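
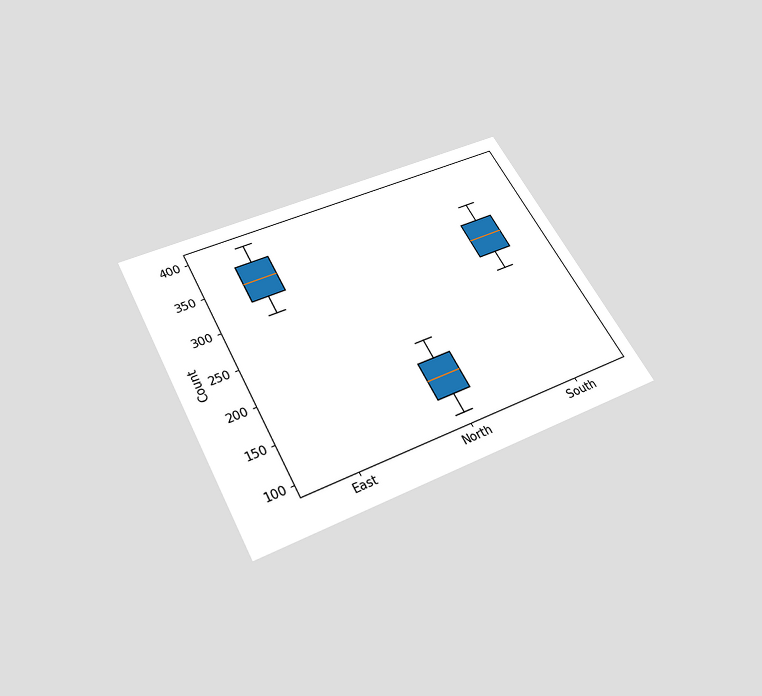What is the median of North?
The chart is tilted about 28° counter-clockwise and viewed slightly from below. The median line in the North box sits at 150.

150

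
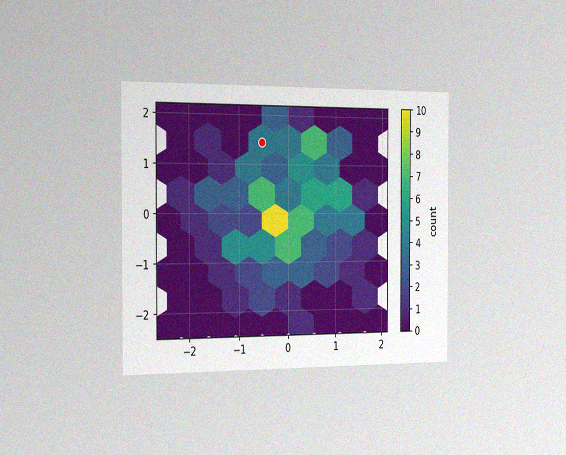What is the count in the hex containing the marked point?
4

The chart is viewed slightly from the left, with some photo noise. The marked hex reads 4 on the colorbar.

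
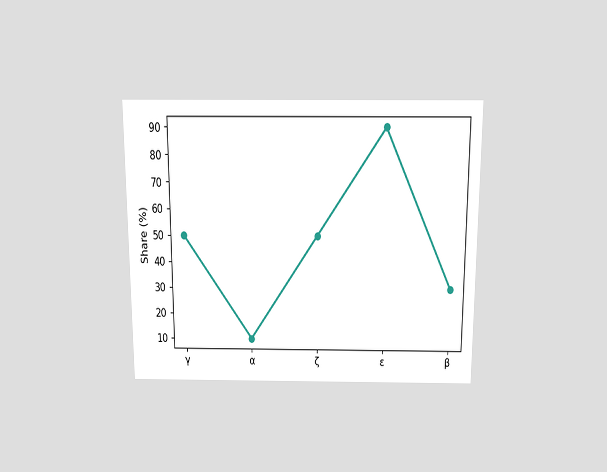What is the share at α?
10%

The chart is viewed slightly from above. At α, the line is at 10%.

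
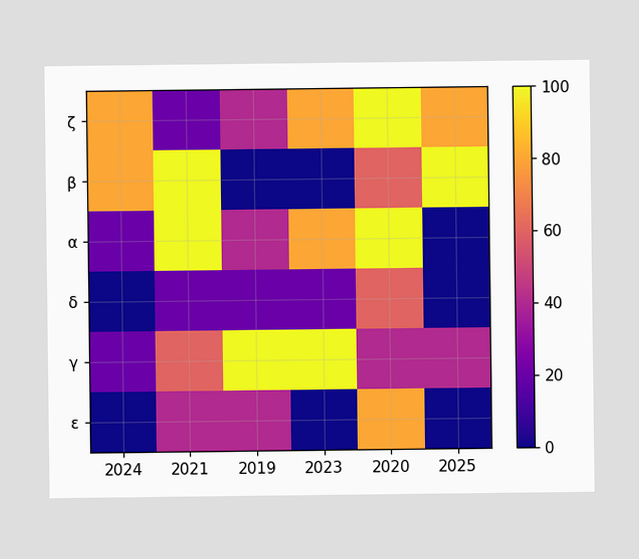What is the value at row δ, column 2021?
Matching cell (δ, 2021) against the colorbar gives 20.

20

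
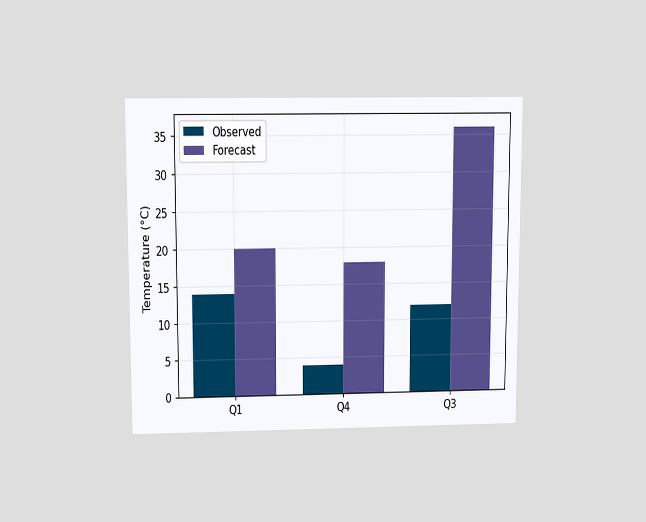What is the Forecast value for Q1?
20°C

The chart is viewed slightly from above. The Forecast bar at Q1 reaches 20°C on the y-axis.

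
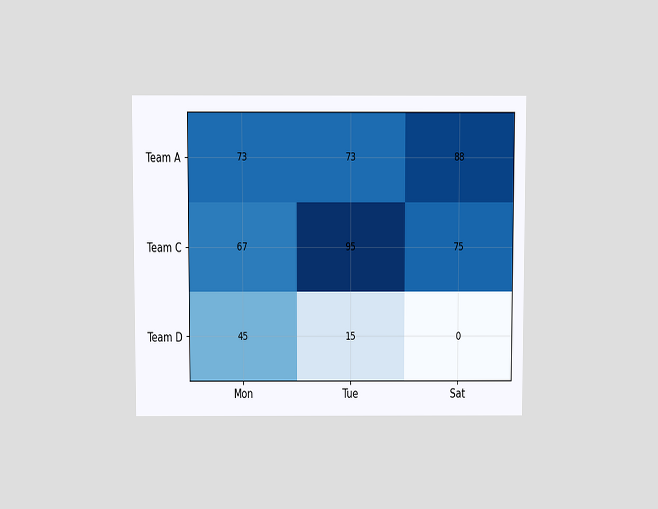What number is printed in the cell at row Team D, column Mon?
45

The chart is viewed at a slight angle. The (Team D, Mon) cell reads 45.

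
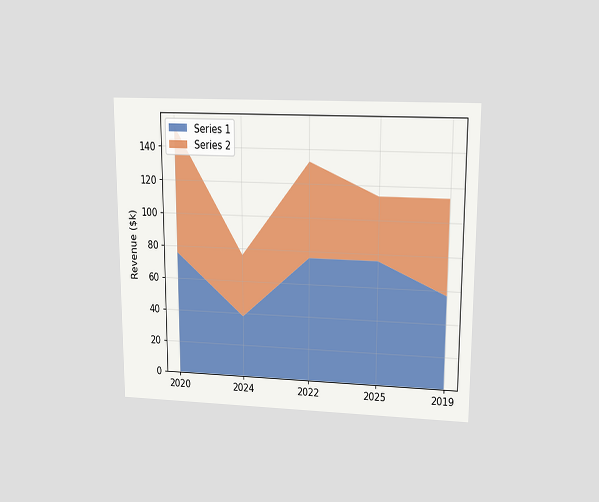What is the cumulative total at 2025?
$114k

The chart is viewed at a slight angle. The stacked total at 2025 reaches $114k.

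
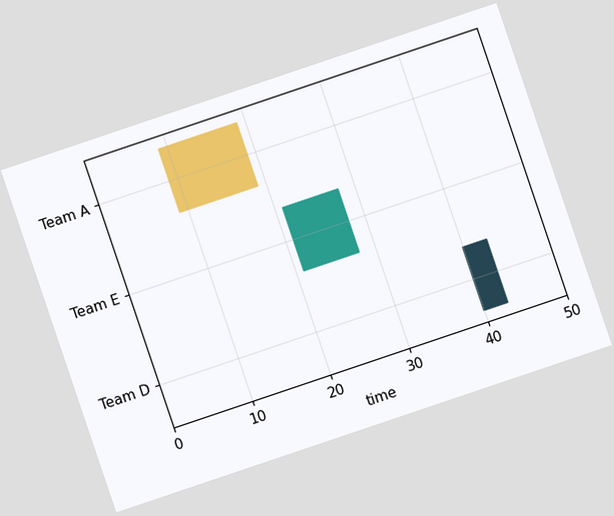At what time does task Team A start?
9

The chart is tilted about 19° counter-clockwise. The Team A bar begins at t=9.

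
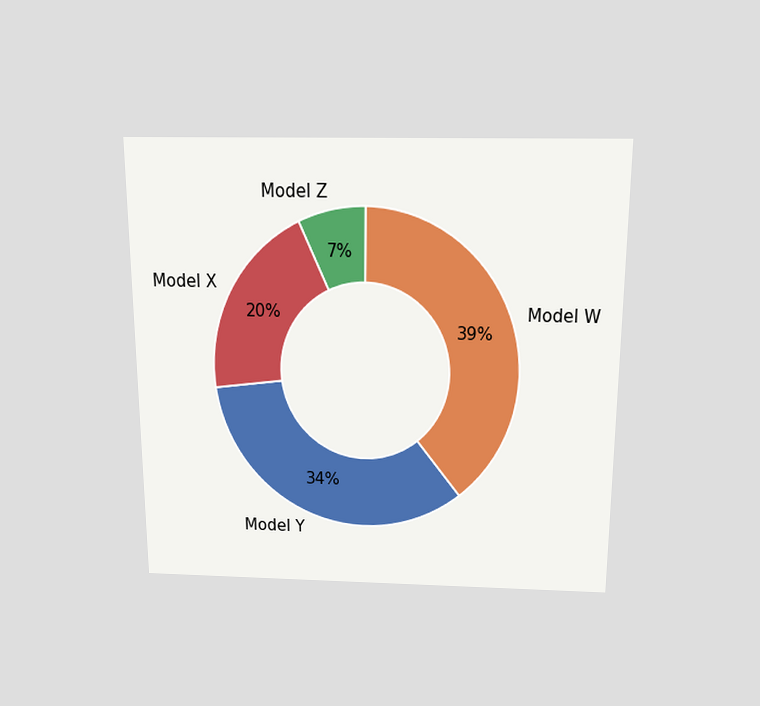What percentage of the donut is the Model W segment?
39%

The chart is viewed slightly from above. The Model W segment takes up 39% of the ring.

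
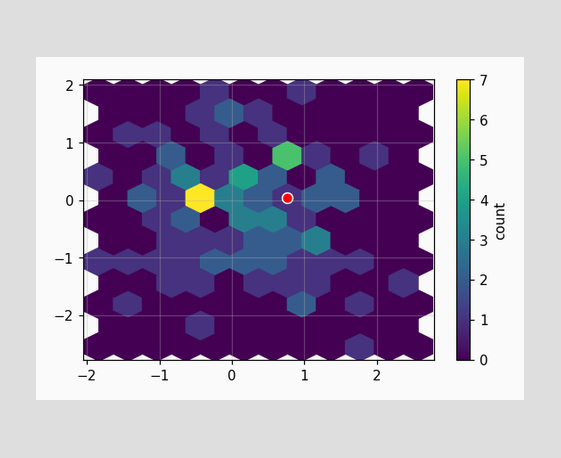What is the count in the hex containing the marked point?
1

The marked hex reads 1 on the colorbar.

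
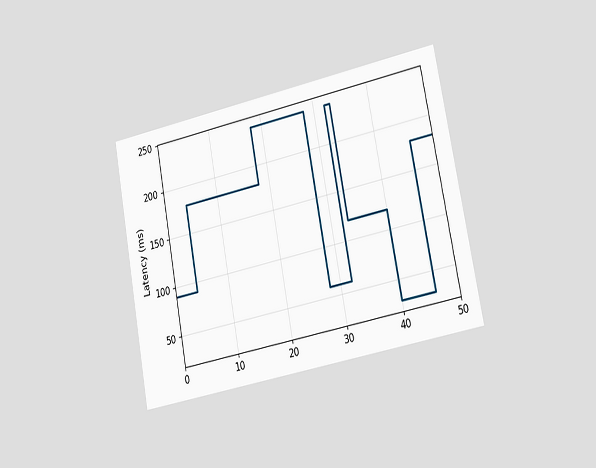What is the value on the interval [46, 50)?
180ms

The chart is tilted about 11° counter-clockwise and viewed slightly from the right. On [46, 50) the step sits at 180ms.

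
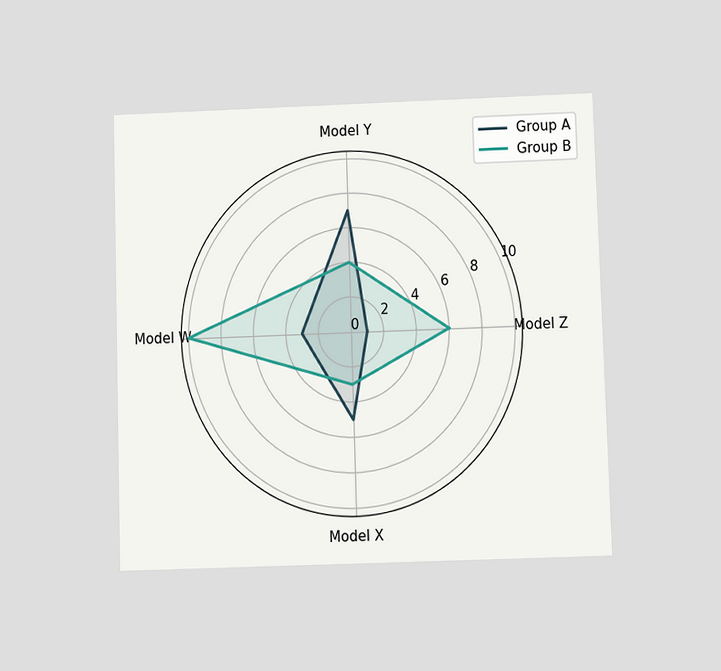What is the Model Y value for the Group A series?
The chart is viewed slightly from below. On the Model Y axis, Group A reaches 7.

7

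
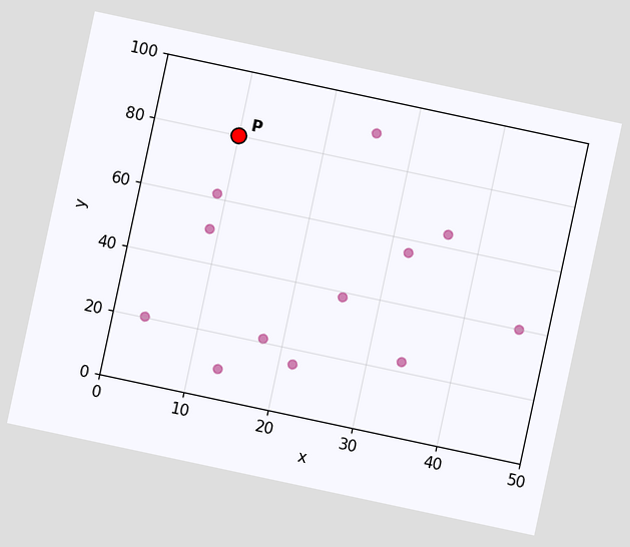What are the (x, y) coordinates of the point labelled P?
(10, 80)

The chart is tilted about 12° clockwise. Following the gridlines from P to each axis, P sits at (10, 80).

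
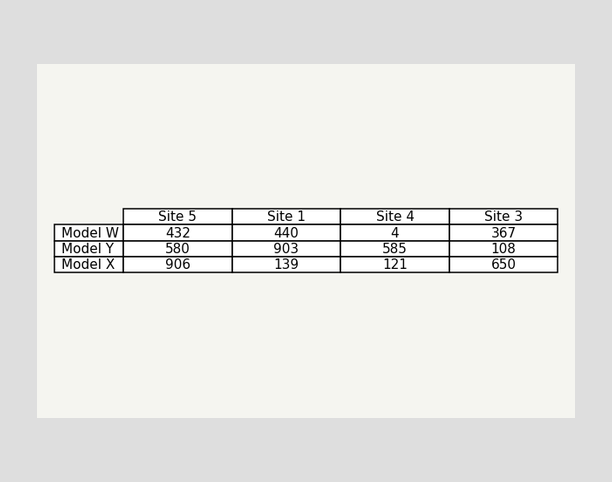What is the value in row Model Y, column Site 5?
The (Model Y, Site 5) cell reads 580.

580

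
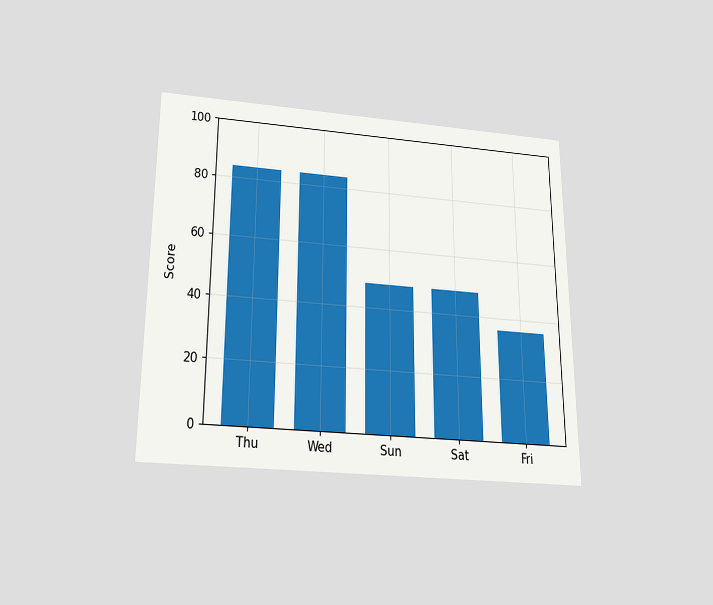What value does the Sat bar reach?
The chart is viewed slightly from below. Reading along the chart's y-axis, the Sat bar reaches 48.

48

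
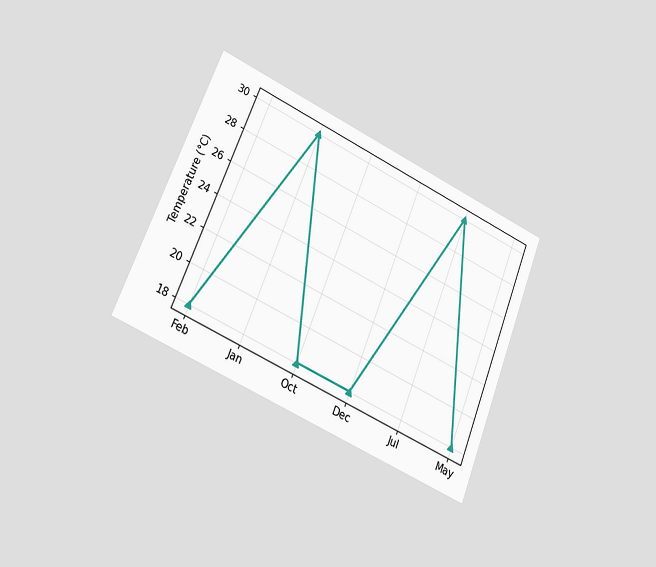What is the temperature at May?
18°C

The chart is tilted about 22° clockwise and viewed slightly from the left. At May, the line is at 18°C.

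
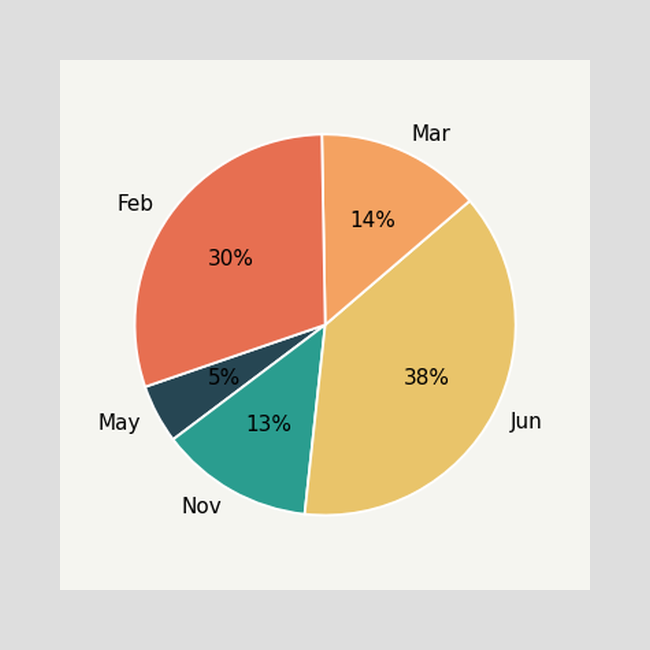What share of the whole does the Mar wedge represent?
14%

The Mar slice takes up 14% of the pie.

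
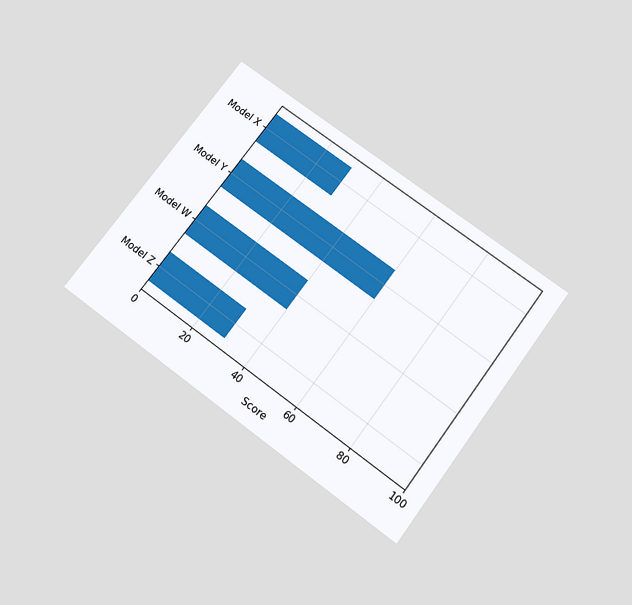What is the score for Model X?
30

The chart is tilted about 37° clockwise and viewed slightly from below. Reading along the chart's x-axis, the Model X bar reaches 30.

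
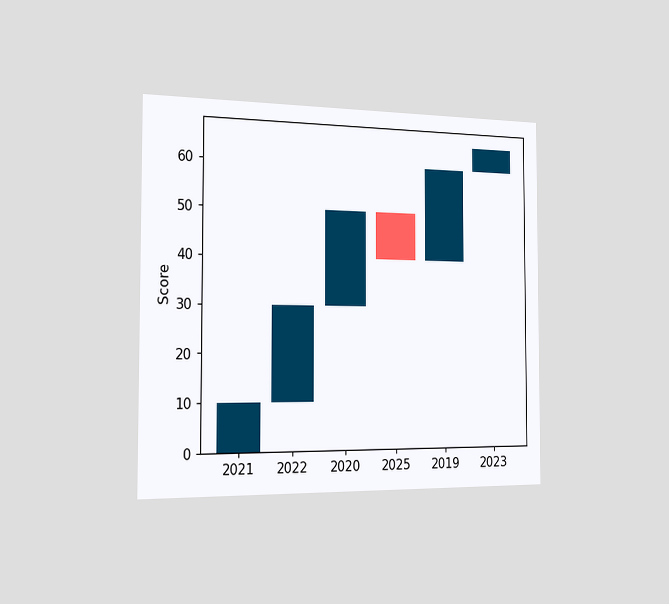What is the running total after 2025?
40

The chart is viewed slightly from the left. After 2025 the running total reaches 40.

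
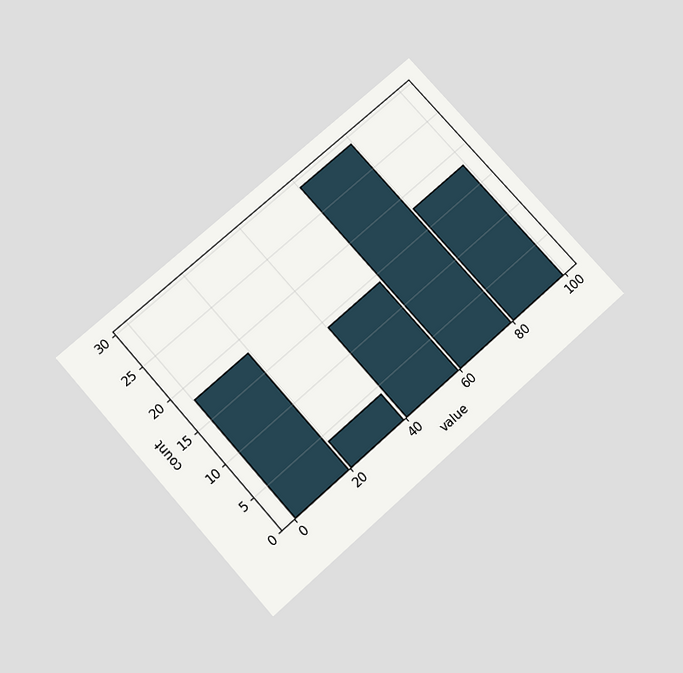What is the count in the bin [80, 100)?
18

The chart is tilted about 42° counter-clockwise and viewed slightly from below. The [80, 100) bin has height 18.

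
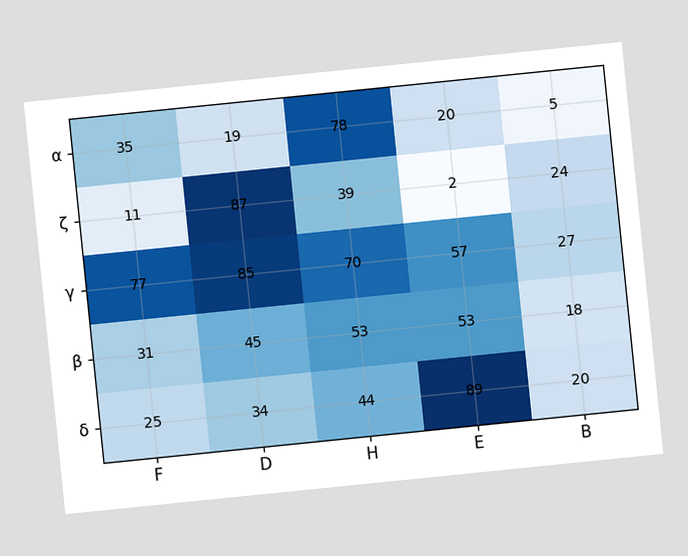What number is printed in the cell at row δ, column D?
34

The chart is tilted about 6° counter-clockwise. The (δ, D) cell reads 34.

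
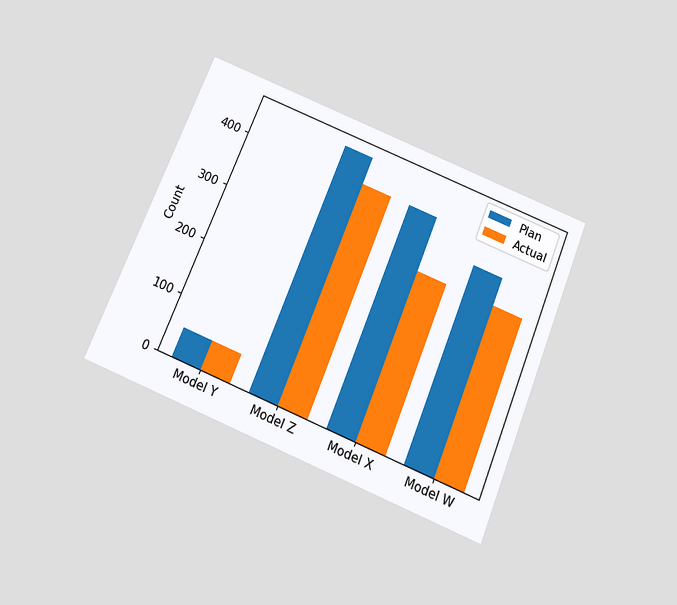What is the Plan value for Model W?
350

The chart is tilted about 22° clockwise and viewed slightly from below. The Plan bar at Model W reaches 350 on the y-axis.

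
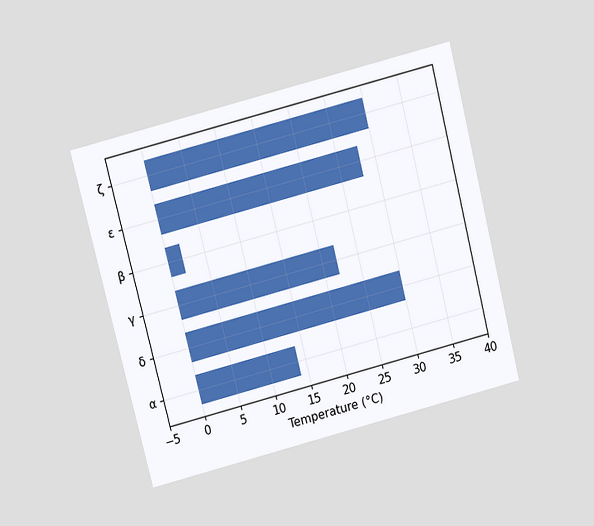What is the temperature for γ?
The chart is tilted about 14° counter-clockwise and viewed slightly from above. Reading along the chart's x-axis, the γ bar reaches 22°C.

22°C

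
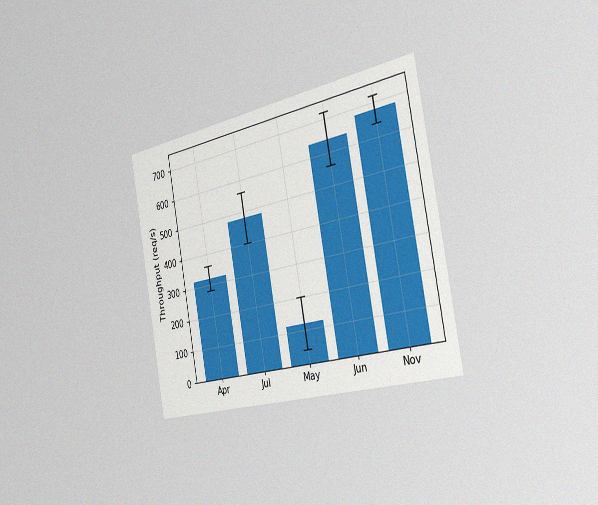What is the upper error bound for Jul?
560req/s

The chart is tilted about 11° counter-clockwise and viewed slightly from the right, with some photo noise. The Jul bar's upper whisker reaches 560req/s.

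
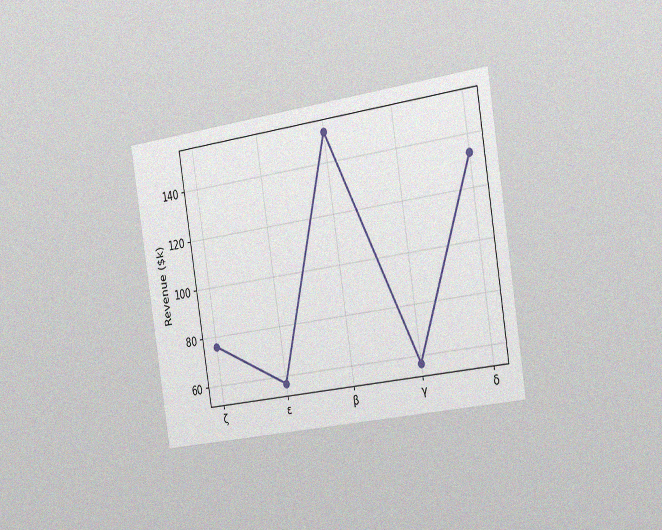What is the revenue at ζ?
$76k

The chart is tilted about 9° counter-clockwise and viewed slightly from the right, with some photo noise. At ζ, the line is at $76k.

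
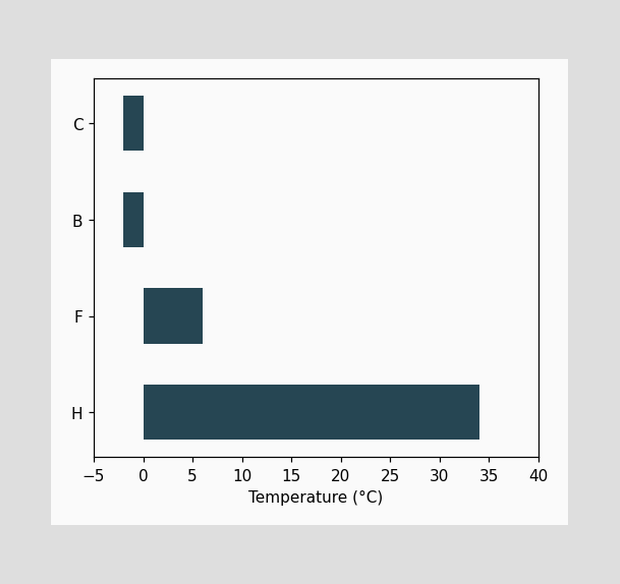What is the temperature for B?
Reading along the chart's x-axis, the B bar reaches -2°C.

-2°C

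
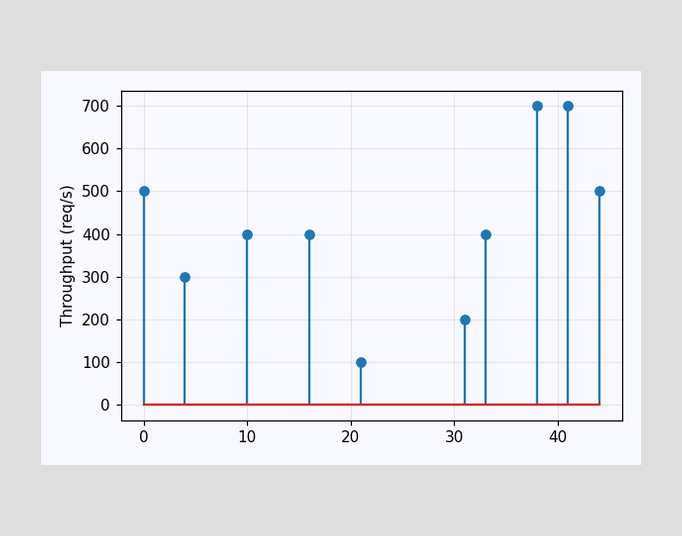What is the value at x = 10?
The stem at x=10 reaches 400req/s.

400req/s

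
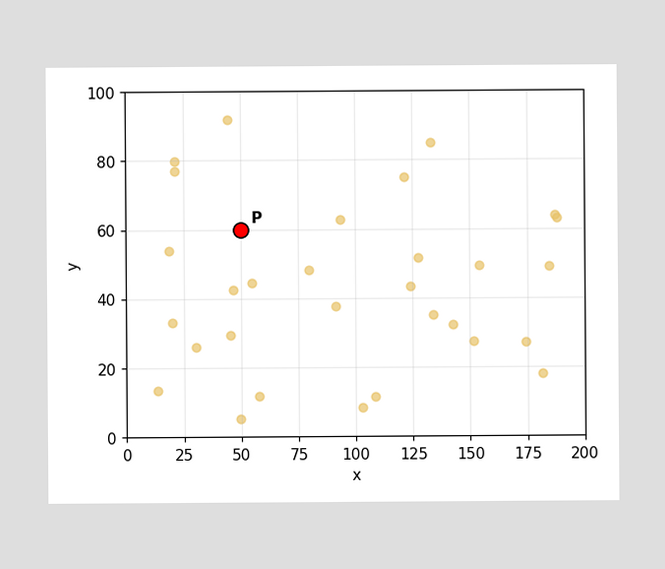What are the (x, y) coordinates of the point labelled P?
Following the gridlines from P to each axis, P sits at (50, 60).

(50, 60)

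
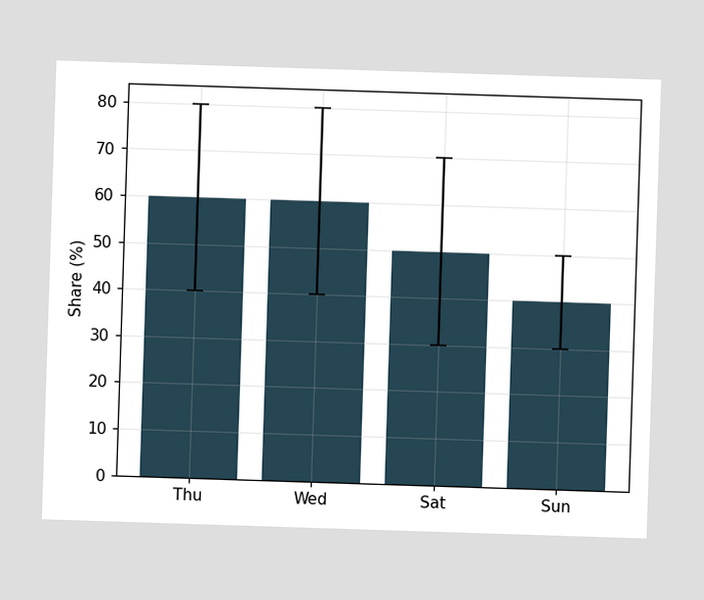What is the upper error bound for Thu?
80%

The Thu bar's upper whisker reaches 80%.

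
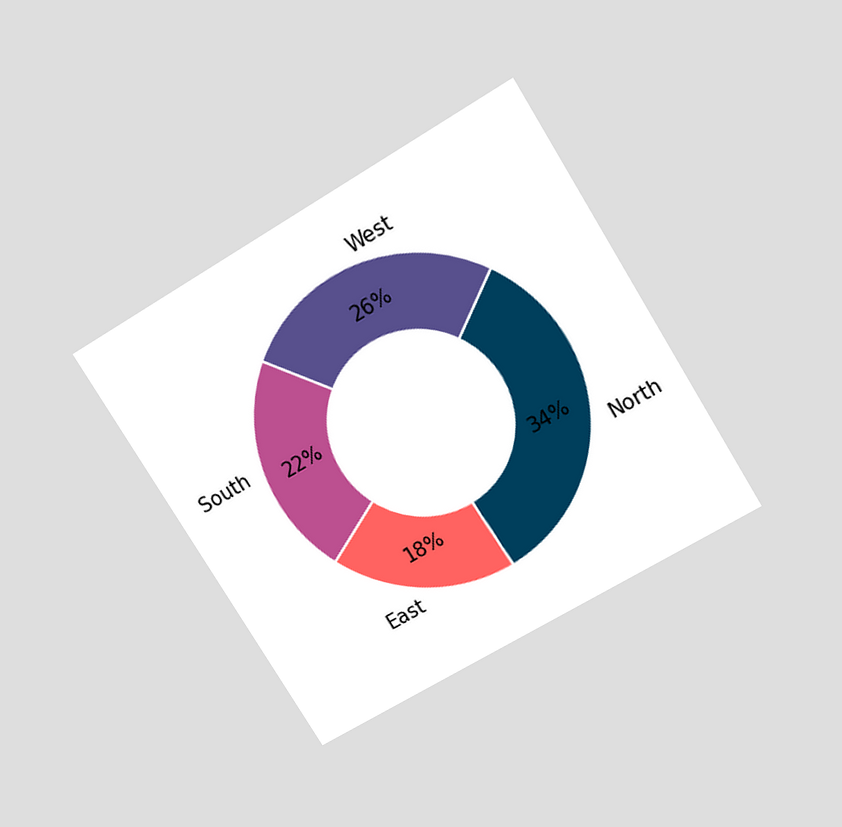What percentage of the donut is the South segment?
The chart is tilted about 32° counter-clockwise and viewed slightly from above. The South segment takes up 22% of the ring.

22%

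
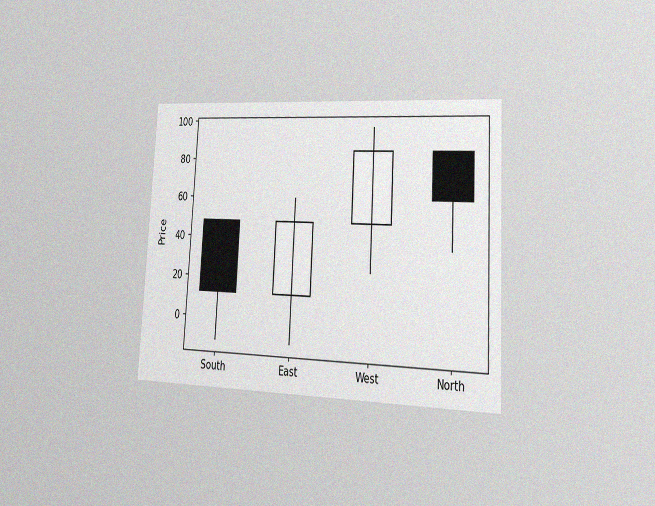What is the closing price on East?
48

The chart is tilted about 3° clockwise and viewed slightly from the right, with some photo noise. The East candle closes at 48.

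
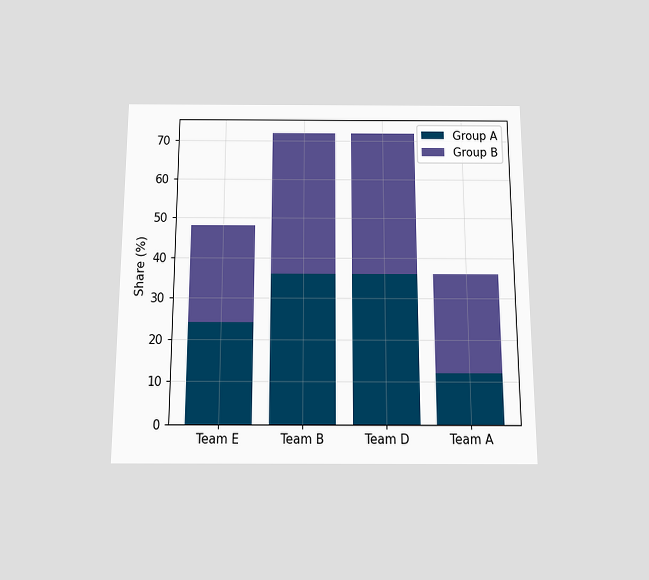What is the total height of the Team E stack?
48%

The chart is viewed slightly from below. The Team E stack's top reaches 48% on the y-axis.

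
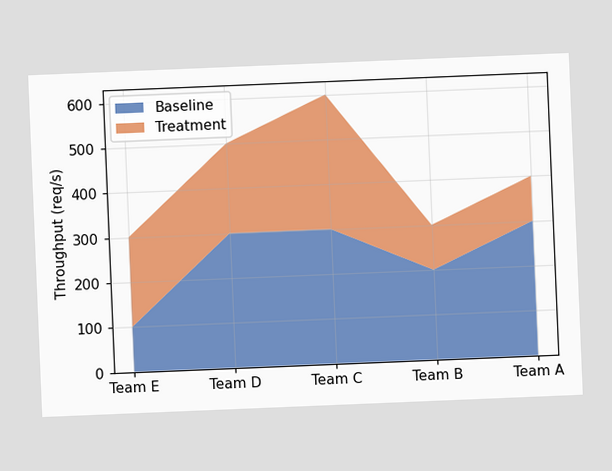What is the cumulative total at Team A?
400req/s

The chart is tilted about 2° counter-clockwise. The stacked total at Team A reaches 400req/s.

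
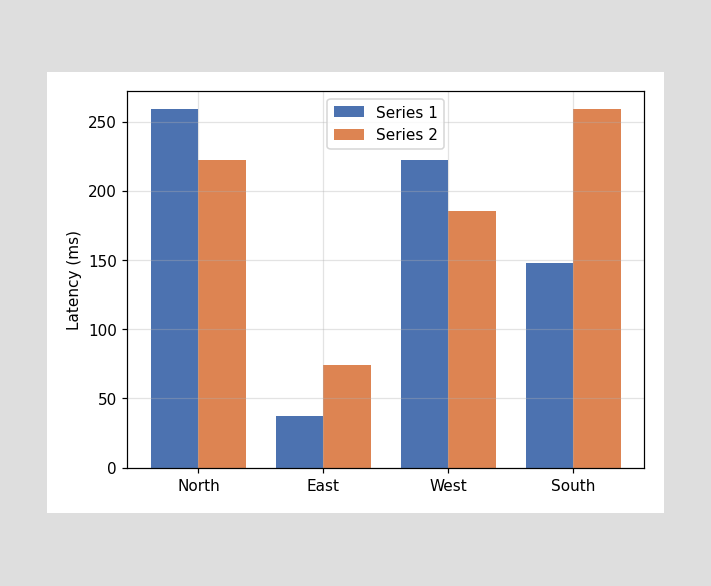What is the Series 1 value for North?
The Series 1 bar at North reaches 259ms on the y-axis.

259ms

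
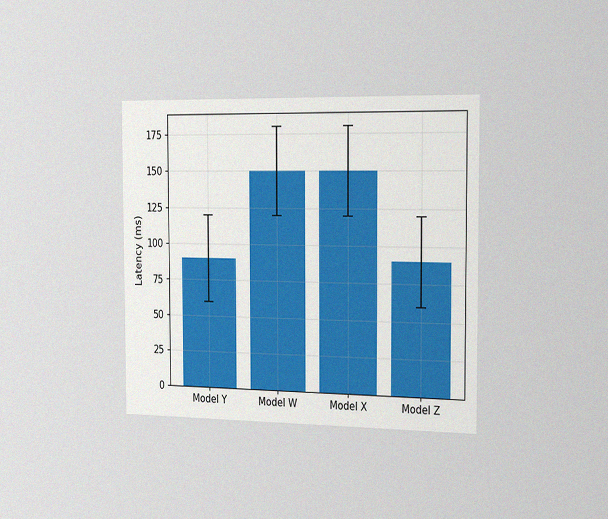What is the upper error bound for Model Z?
The chart is viewed slightly from the right, with some photo noise. The Model Z bar's upper whisker reaches 120ms.

120ms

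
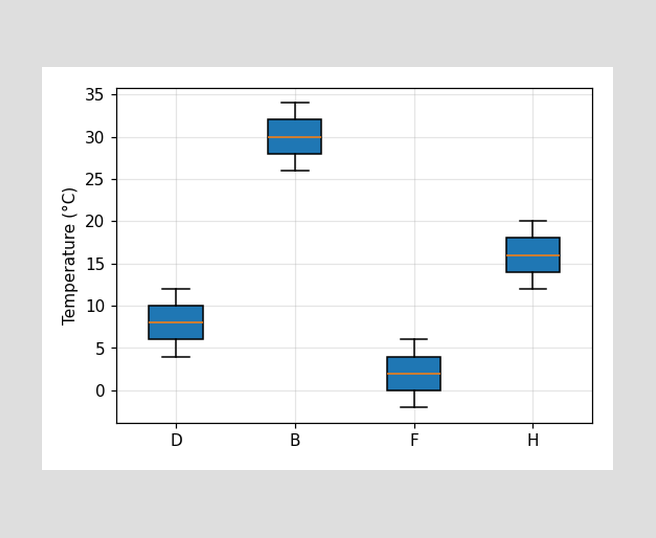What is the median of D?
The median line in the D box sits at 8°C.

8°C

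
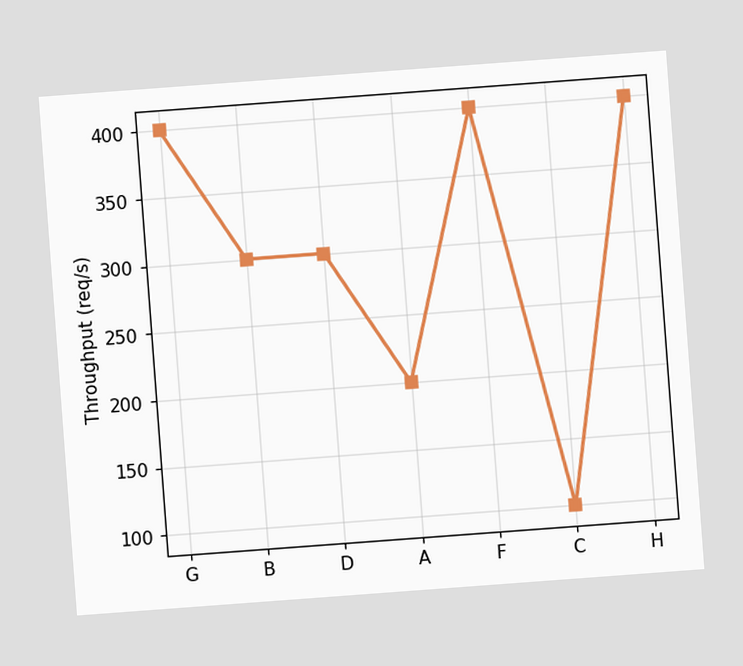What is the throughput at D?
The chart is tilted about 4° counter-clockwise. At D, the line is at 300req/s.

300req/s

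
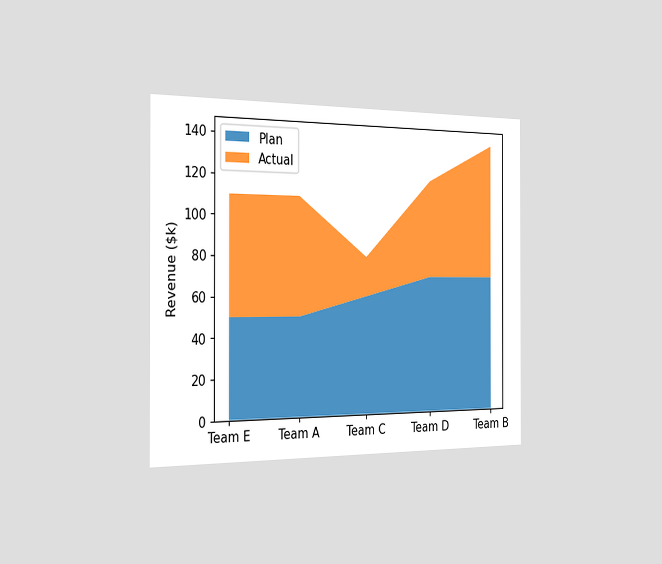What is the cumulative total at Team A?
The chart is viewed slightly from the left. The stacked total at Team A reaches $110k.

$110k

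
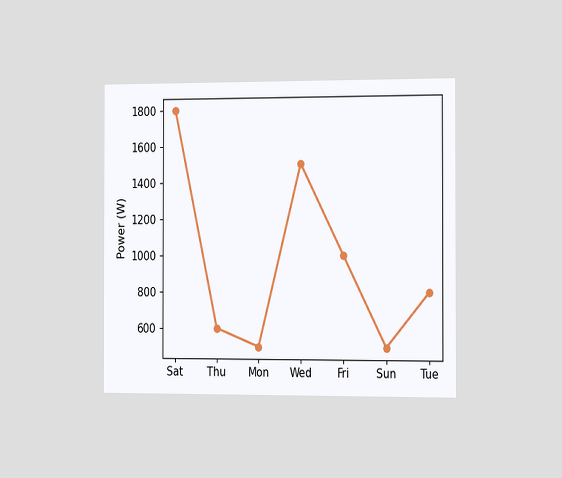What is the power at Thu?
600W

The chart is viewed slightly from the right. At Thu, the line is at 600W.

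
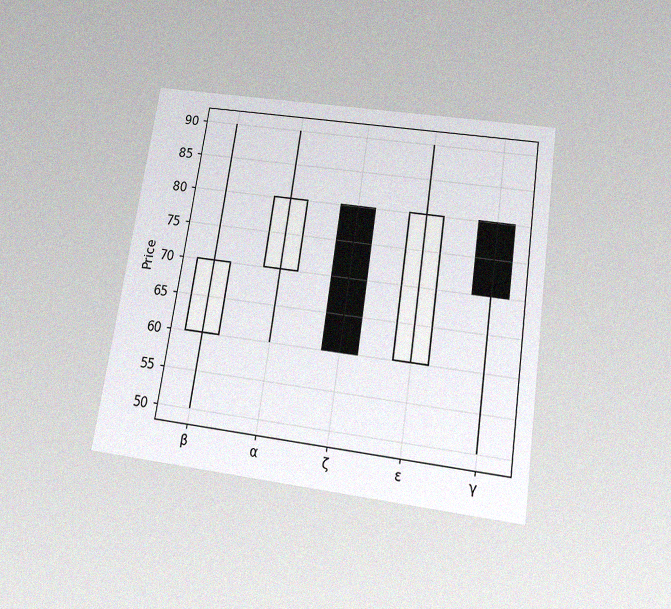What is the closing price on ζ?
60

The chart is tilted about 8° clockwise and viewed slightly from below, with some photo noise. The ζ candle closes at 60.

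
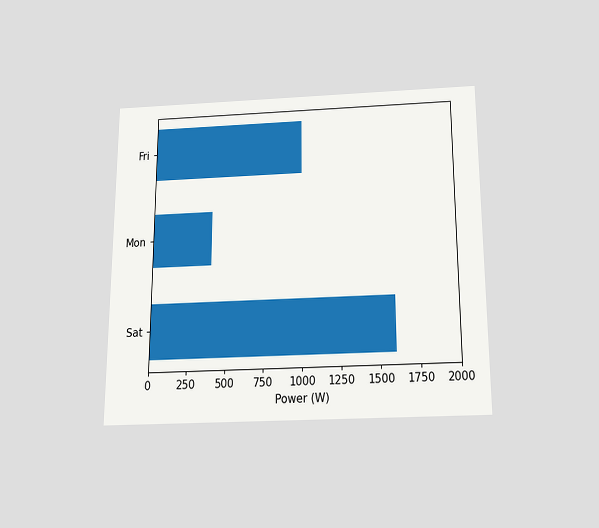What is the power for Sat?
The chart is viewed slightly from below. Reading along the chart's x-axis, the Sat bar reaches 1600W.

1600W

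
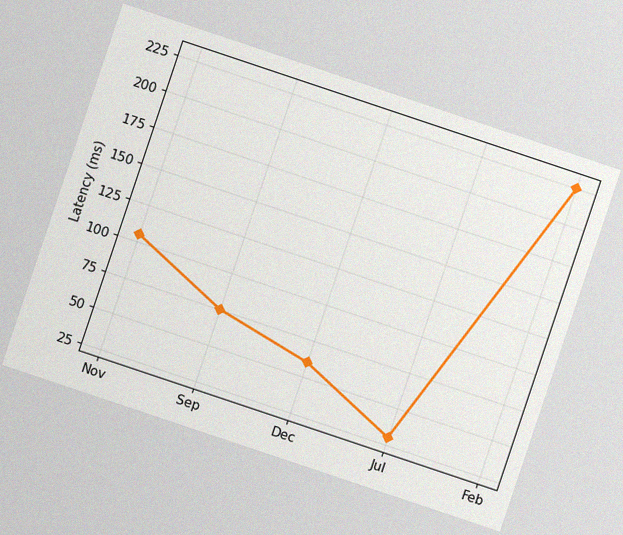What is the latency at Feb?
225ms

The chart is tilted about 19° clockwise, with some photo noise. At Feb, the line is at 225ms.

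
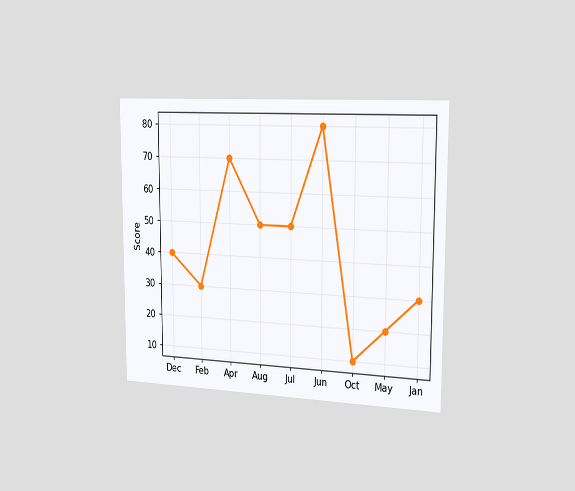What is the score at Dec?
The chart is viewed slightly from the right. At Dec, the line is at 40.

40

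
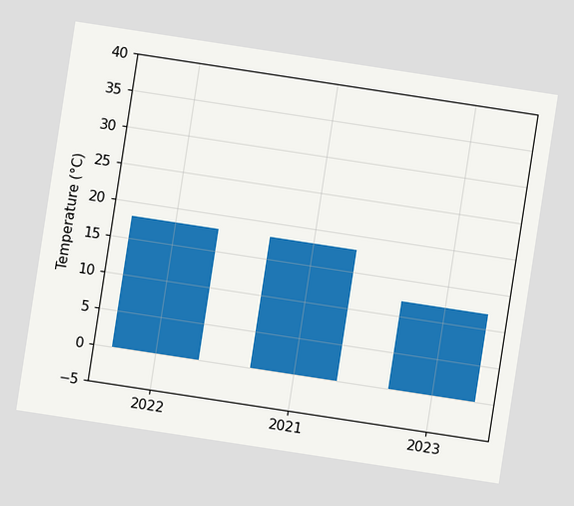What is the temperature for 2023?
The chart is tilted about 9° clockwise. Reading along the chart's y-axis, the 2023 bar reaches 12°C.

12°C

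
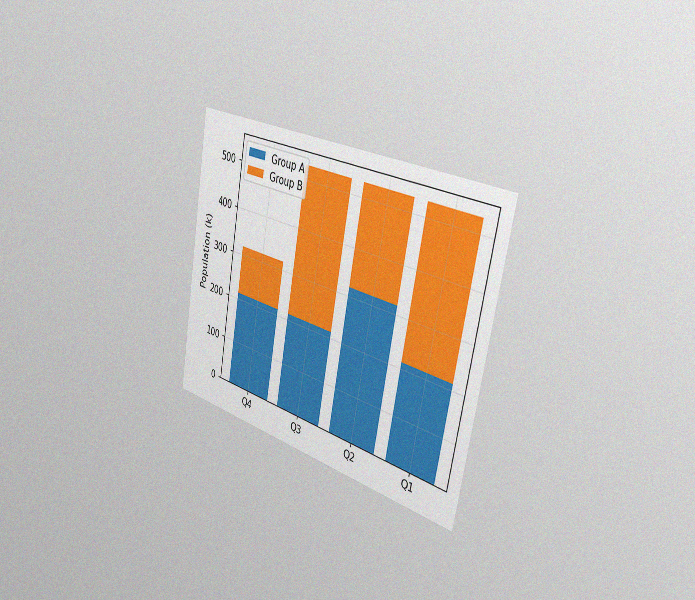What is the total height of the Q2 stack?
The chart is tilted about 10° clockwise and viewed slightly from the right, with some photo noise. The Q2 stack's top reaches 530k on the y-axis.

530k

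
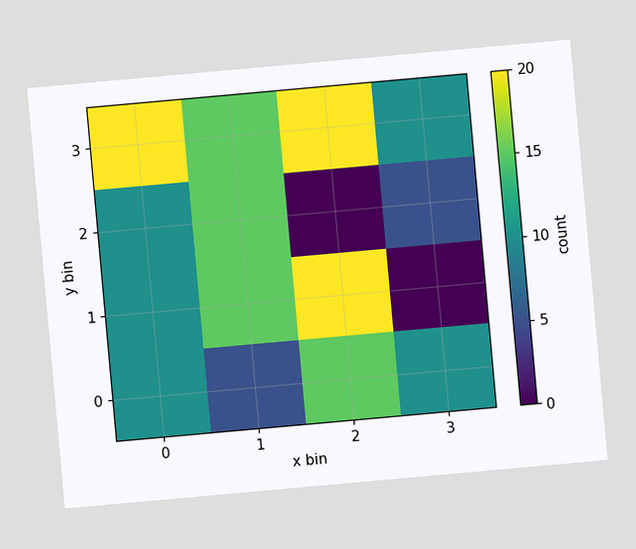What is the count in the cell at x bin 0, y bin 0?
The chart is tilted about 5° counter-clockwise. Matching the cell (0, 0) against the colorbar gives 10.

10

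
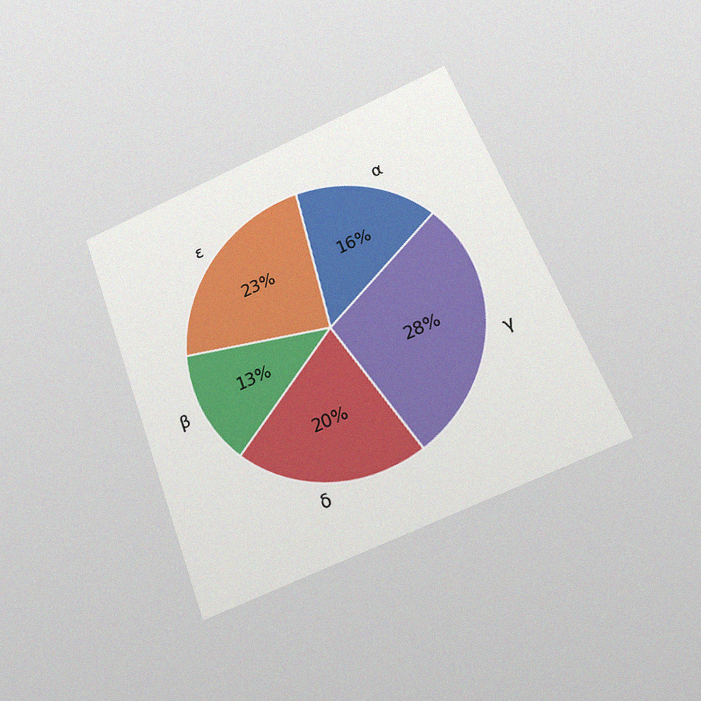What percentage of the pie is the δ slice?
20%

The chart is tilted about 21° counter-clockwise and viewed at a slight angle, with some photo noise. The δ slice takes up 20% of the pie.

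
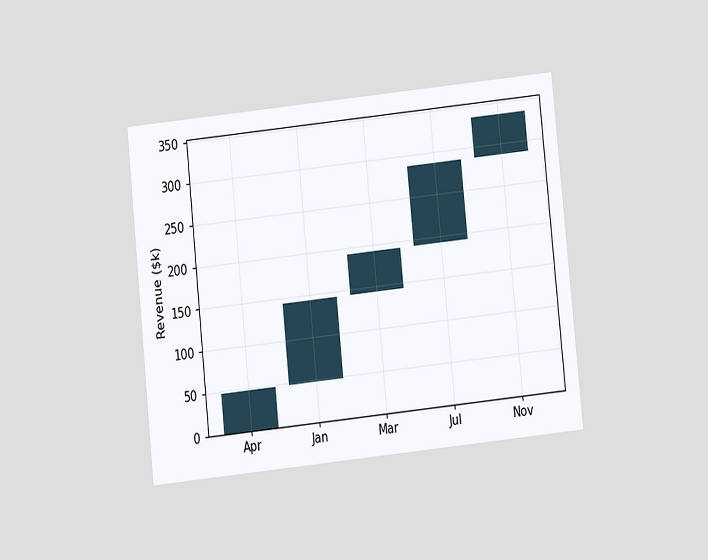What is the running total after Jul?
$288k

The chart is tilted about 6° counter-clockwise and viewed slightly from below. After Jul the running total reaches $288k.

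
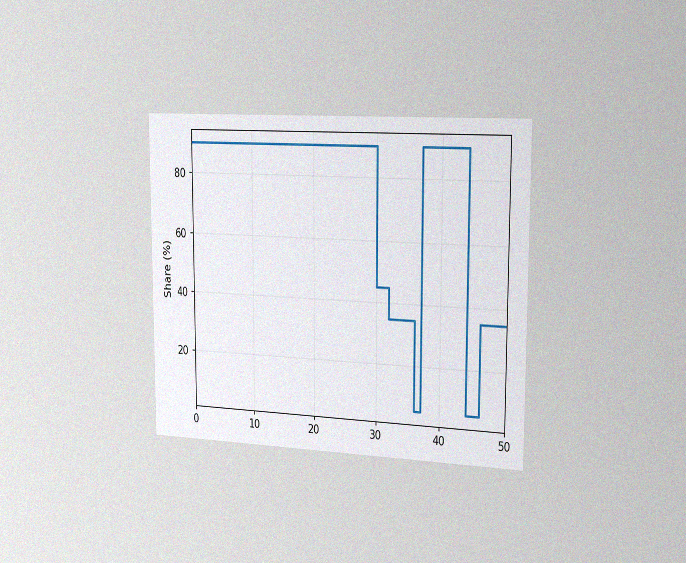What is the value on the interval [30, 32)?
The chart is viewed slightly from the right, with some photo noise. On [30, 32) the step sits at 45%.

45%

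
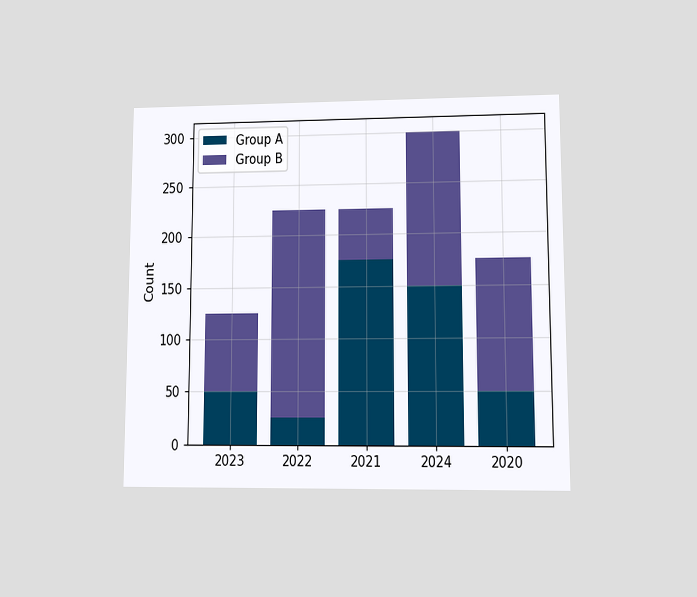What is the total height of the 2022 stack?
The chart is viewed at a slight angle. The 2022 stack's top reaches 225 on the y-axis.

225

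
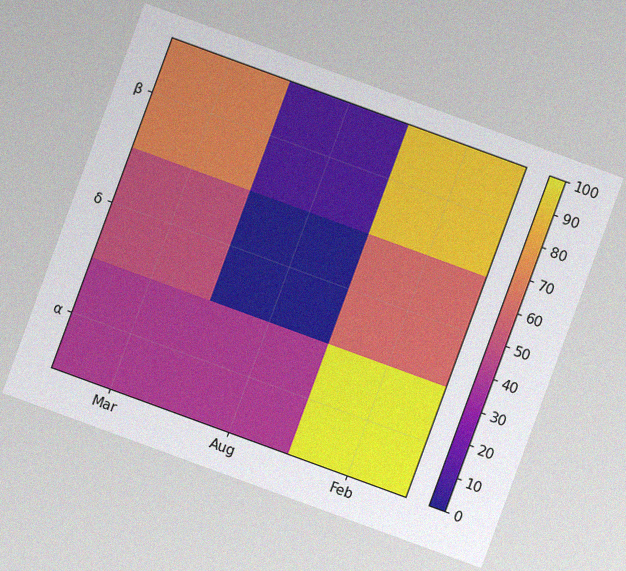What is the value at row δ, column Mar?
The chart is tilted about 20° clockwise, with some photo noise. Matching cell (δ, Mar) against the colorbar gives 50.

50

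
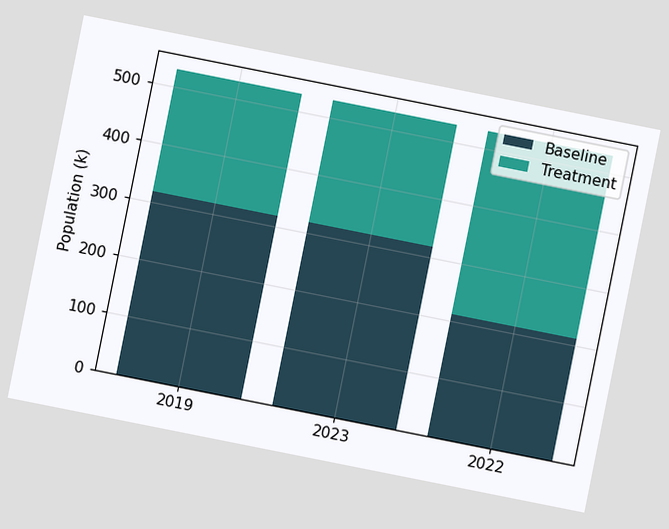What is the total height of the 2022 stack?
530k

The chart is tilted about 11° clockwise. The 2022 stack's top reaches 530k on the y-axis.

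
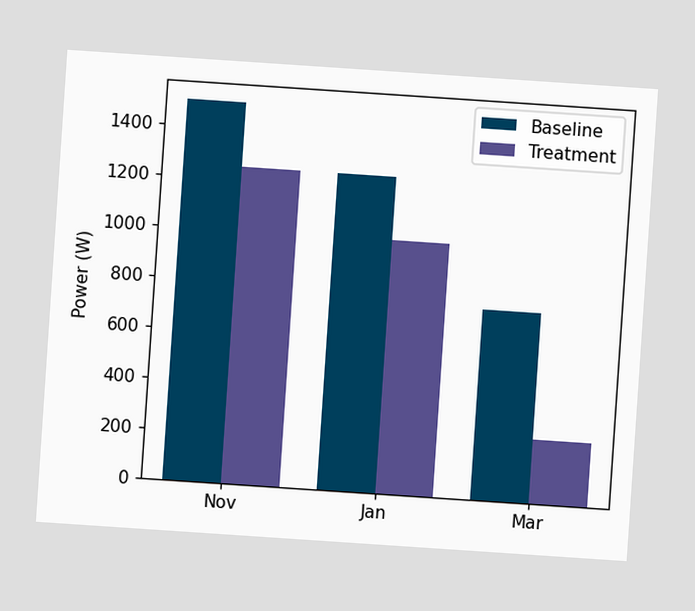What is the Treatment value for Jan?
The chart is tilted about 4° clockwise. The Treatment bar at Jan reaches 1000W on the y-axis.

1000W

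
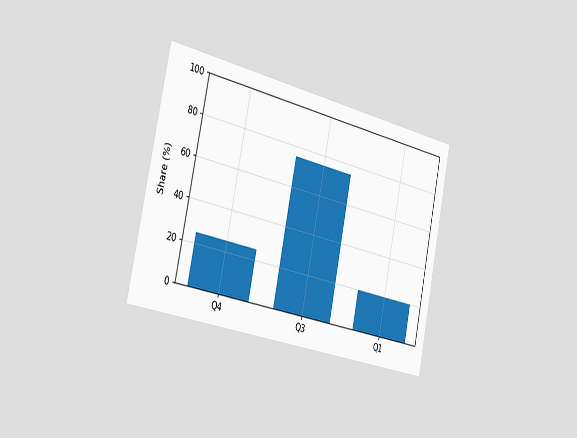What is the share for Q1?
20%

The chart is tilted about 12° clockwise and viewed slightly from the left. Reading along the chart's y-axis, the Q1 bar reaches 20%.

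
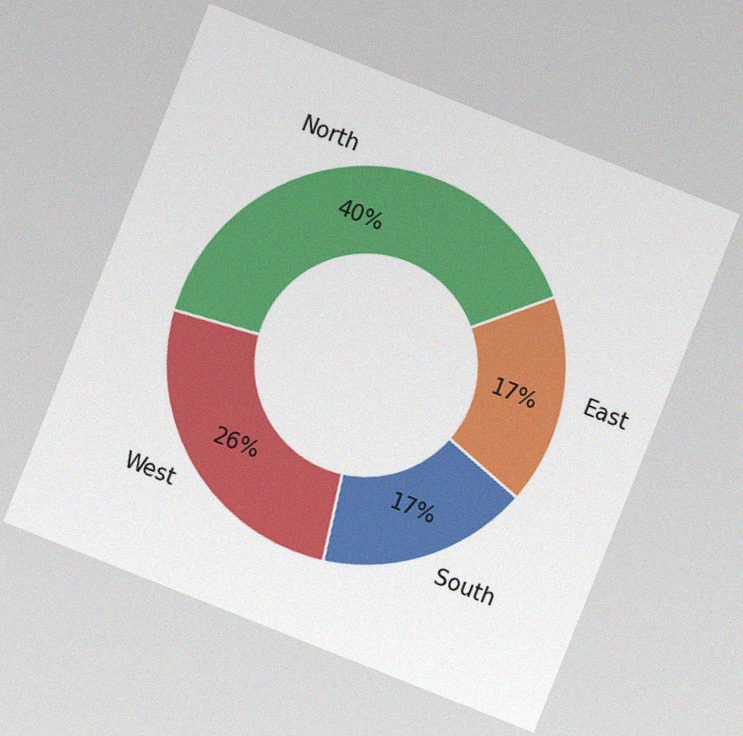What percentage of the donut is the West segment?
26%

The chart is tilted about 22° clockwise, with some photo noise. The West segment takes up 26% of the ring.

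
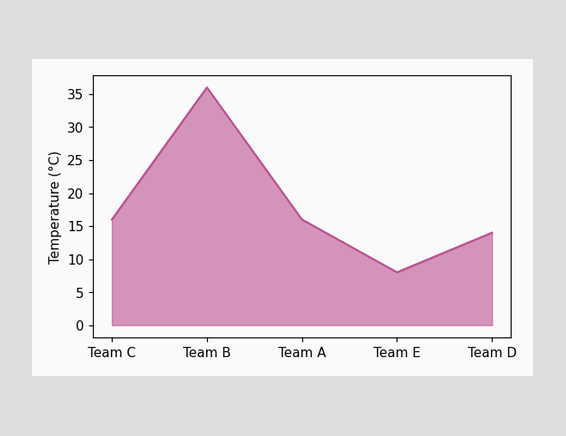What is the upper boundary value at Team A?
16°C

At Team A the upper boundary is at 16°C.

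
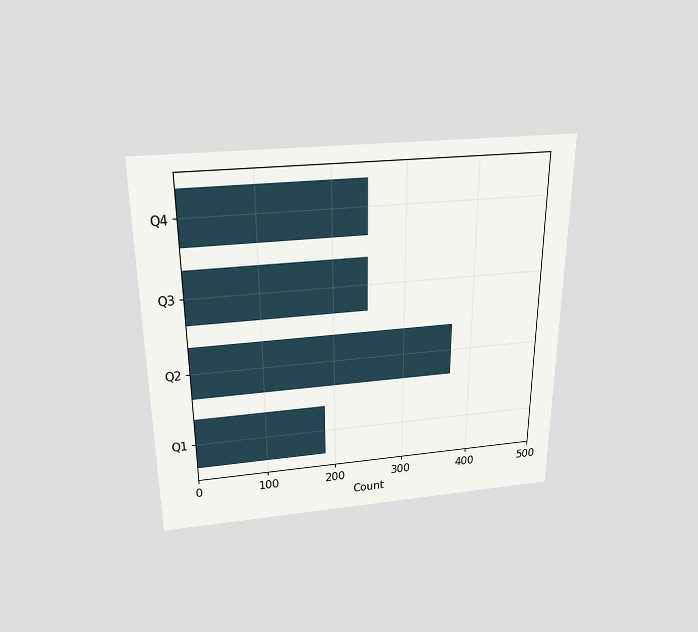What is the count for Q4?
248

The chart is viewed slightly from above. Reading along the chart's x-axis, the Q4 bar reaches 248.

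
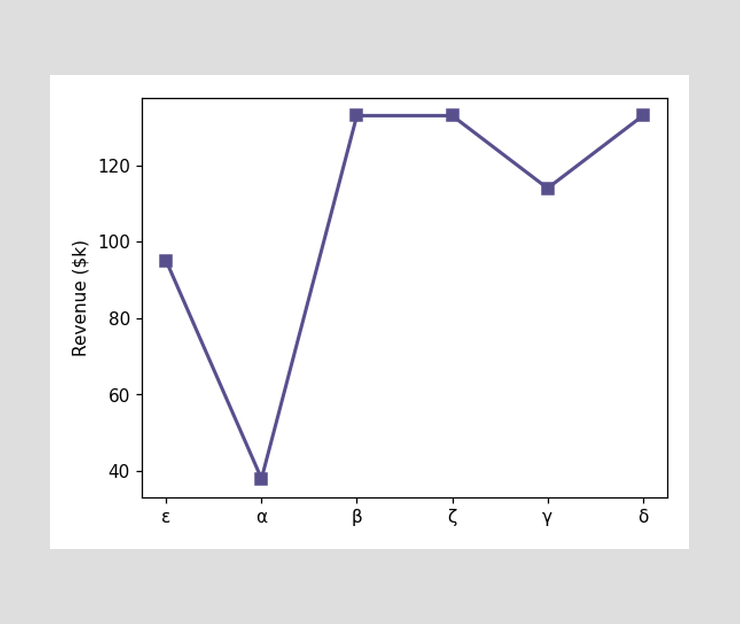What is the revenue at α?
At α, the line is at $38k.

$38k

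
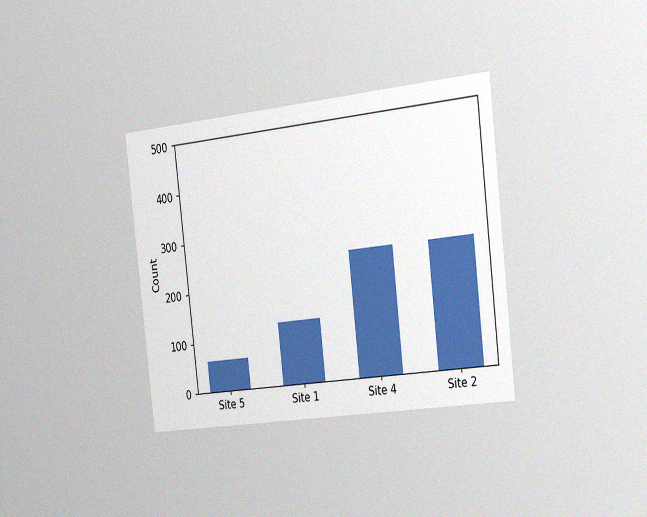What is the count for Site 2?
The chart is tilted about 7° counter-clockwise and viewed slightly from the right, with some photo noise. Reading along the chart's y-axis, the Site 2 bar reaches 248.

248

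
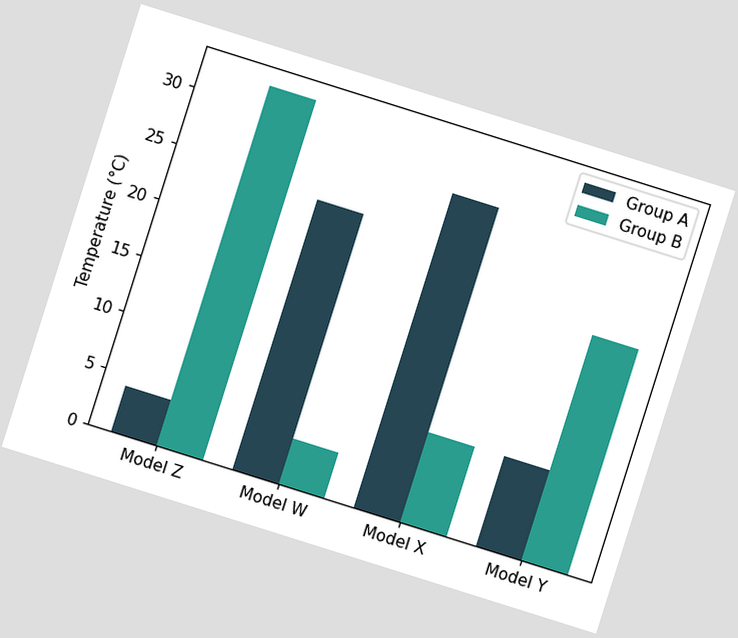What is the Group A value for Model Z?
The chart is tilted about 17° clockwise. The Group A bar at Model Z reaches 4°C on the y-axis.

4°C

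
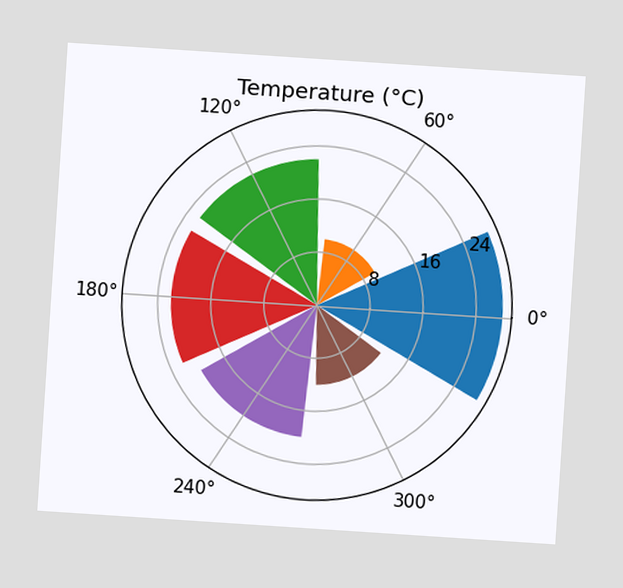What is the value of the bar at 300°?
12°C

The chart is tilted about 4° clockwise. The bar at 300° reaches 12°C on the radial axis.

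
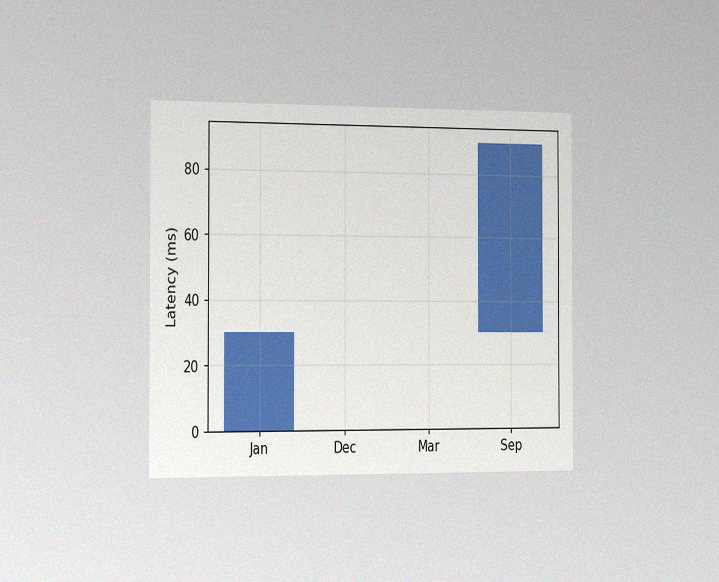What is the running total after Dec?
30ms

The chart is viewed slightly from the left, with some photo noise. After Dec the running total reaches 30ms.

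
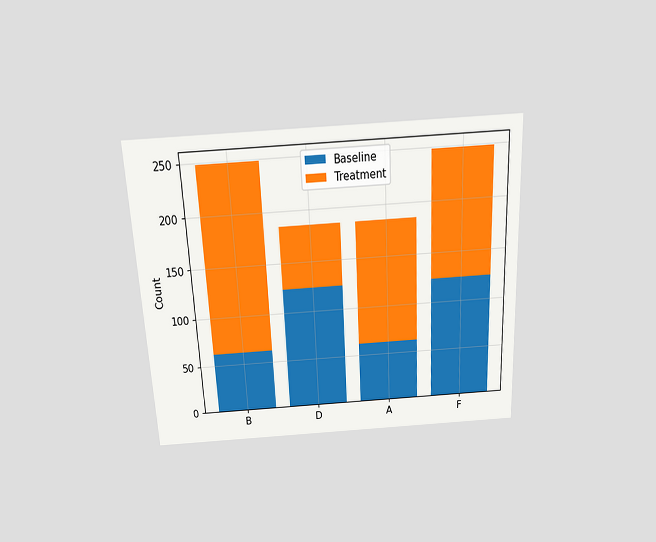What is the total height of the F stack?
248

The chart is tilted about 3° counter-clockwise and viewed slightly from above. The F stack's top reaches 248 on the y-axis.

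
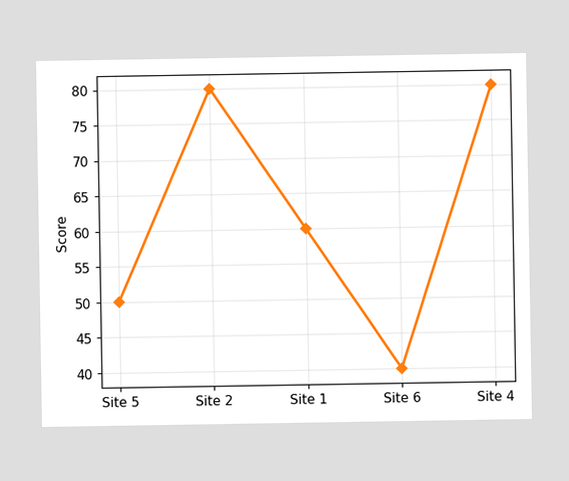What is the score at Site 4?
80

At Site 4, the line is at 80.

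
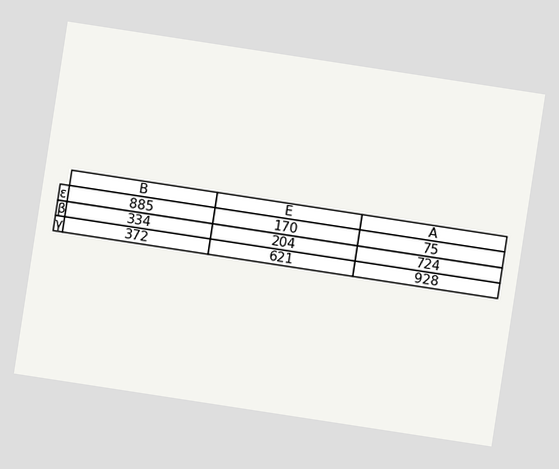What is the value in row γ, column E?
The chart is tilted about 9° clockwise. The (γ, E) cell reads 621.

621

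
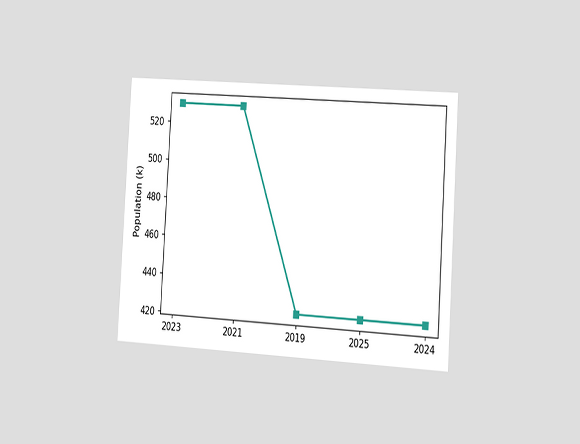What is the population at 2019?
The chart is tilted about 3° clockwise and viewed slightly from the right. At 2019, the line is at 424k.

424k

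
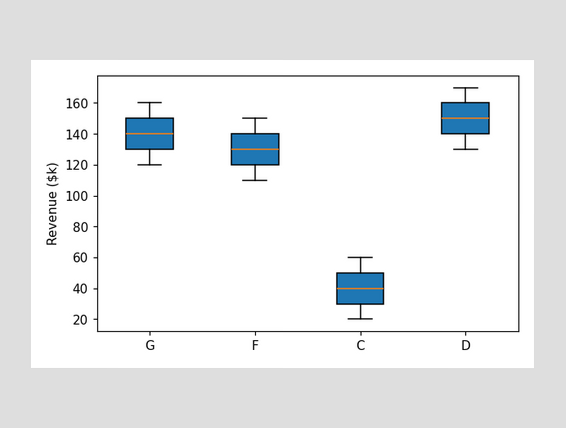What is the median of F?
$130k

The median line in the F box sits at $130k.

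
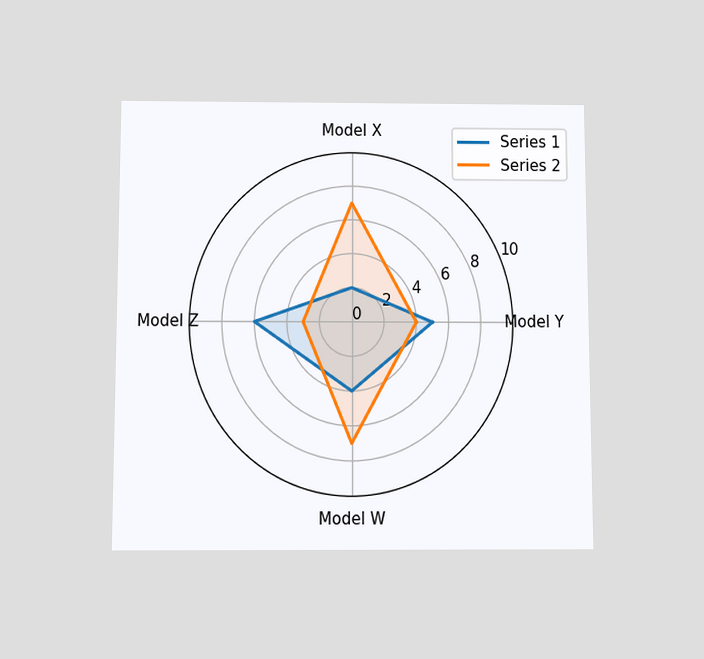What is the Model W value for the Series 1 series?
The chart is viewed slightly from below. On the Model W axis, Series 1 reaches 4.

4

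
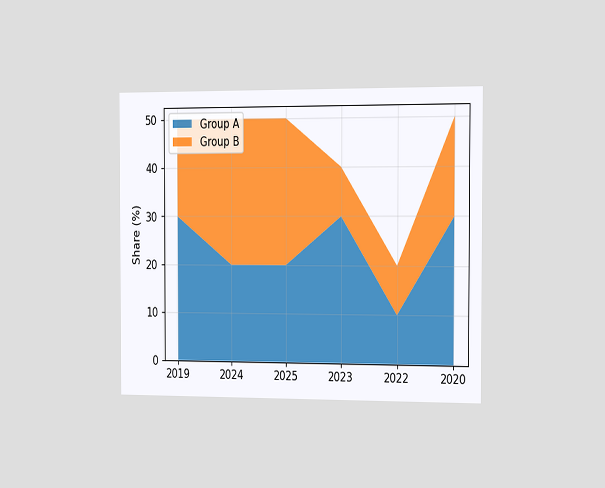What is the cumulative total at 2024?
The chart is viewed slightly from the right. The stacked total at 2024 reaches 50%.

50%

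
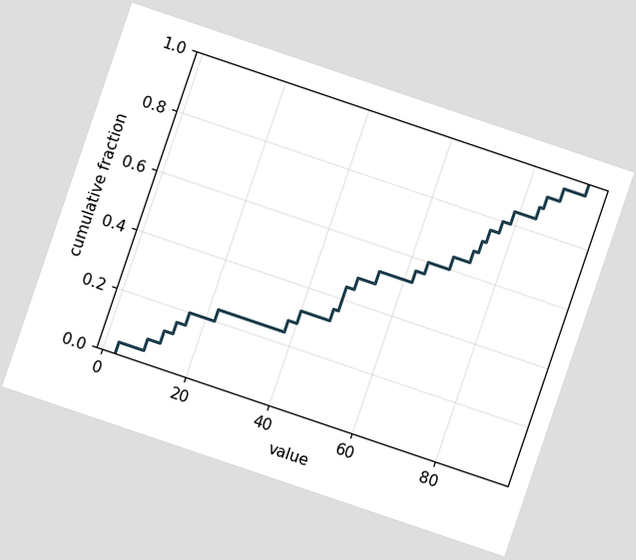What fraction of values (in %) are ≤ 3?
The chart is tilted about 19° clockwise. At x=3 the ECDF step is at 4%.

4%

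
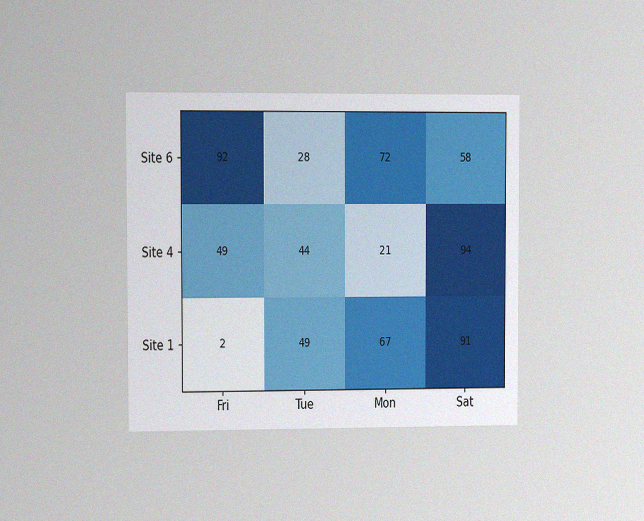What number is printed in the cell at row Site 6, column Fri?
The chart is viewed slightly from the left, with some photo noise. The (Site 6, Fri) cell reads 92.

92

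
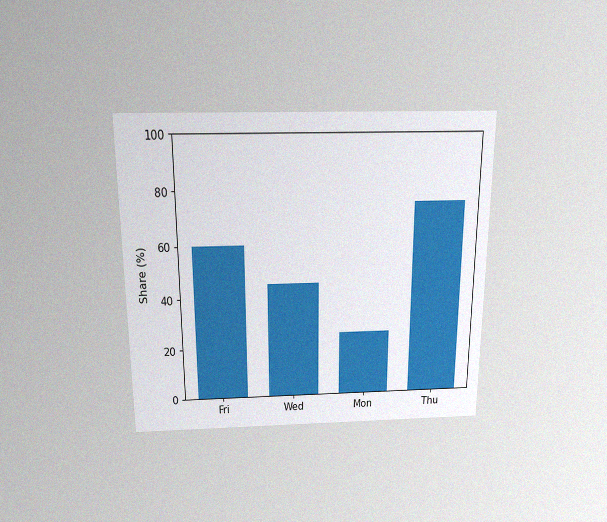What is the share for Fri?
The chart is viewed slightly from above, with some photo noise. Reading along the chart's y-axis, the Fri bar reaches 60%.

60%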